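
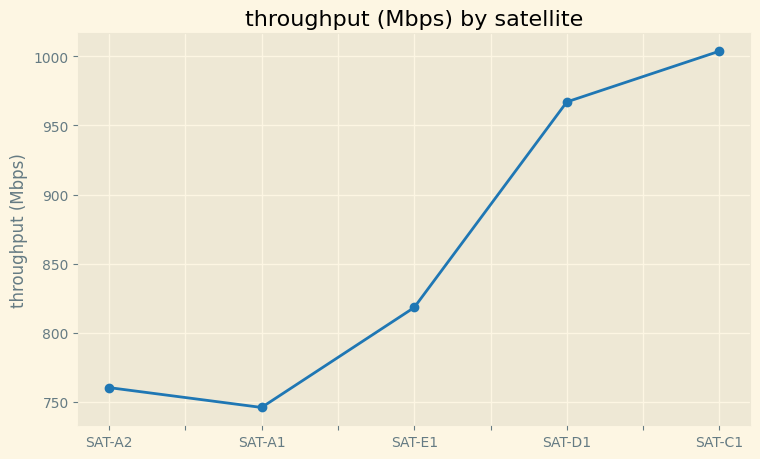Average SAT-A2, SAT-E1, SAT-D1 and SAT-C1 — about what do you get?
(750 + 825 + 975 + 1000) / 4 ≈ 888.

≈ 888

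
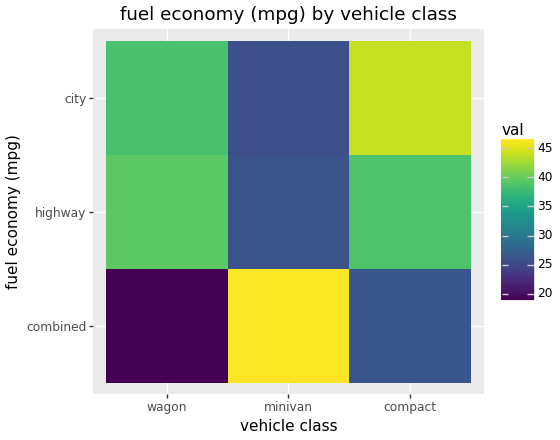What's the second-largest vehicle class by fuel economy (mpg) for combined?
compact

Top 3 for combined: minivan ≈ 45, compact ≈ 25, wagon ≈ 20.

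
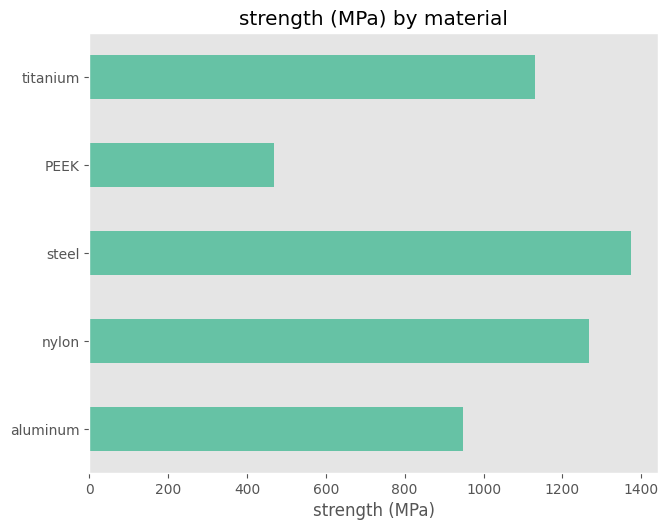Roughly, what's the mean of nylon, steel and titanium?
(1200 + 1400 + 1200) / 3 ≈ 1267.

≈ 1267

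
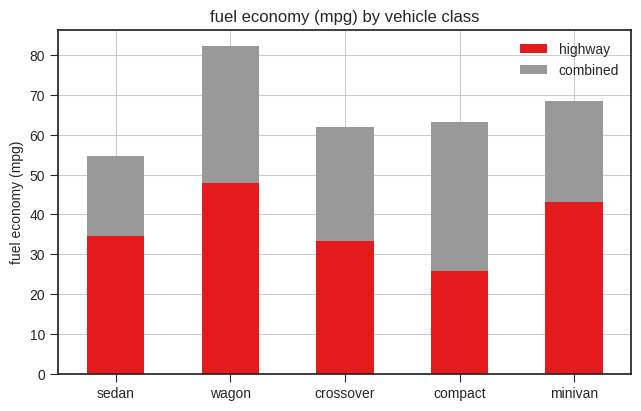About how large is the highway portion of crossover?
≈ 30

highway top ≈ 30, bottom ≈ 0; segment ≈ 30.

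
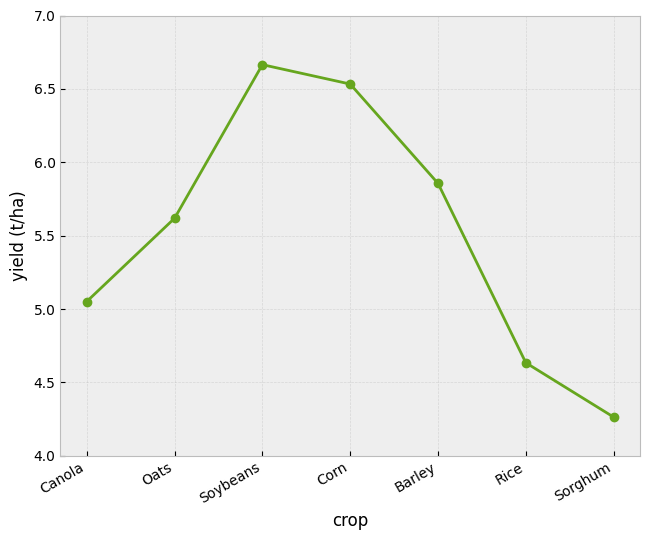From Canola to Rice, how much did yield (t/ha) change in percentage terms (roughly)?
Canola ≈ 5.0, Rice ≈ 4.5; (4.5 − 5.0) / 5.0 ≈ -10%.

≈ -10%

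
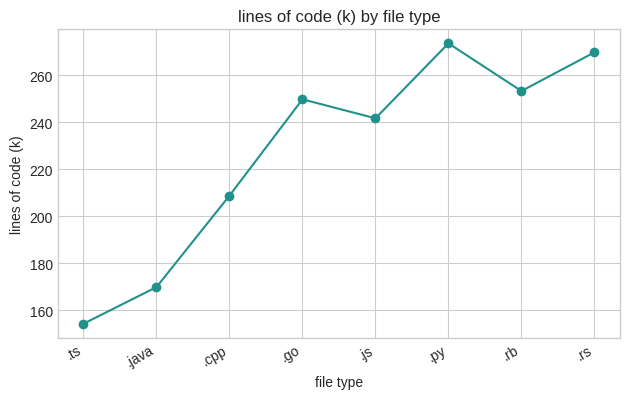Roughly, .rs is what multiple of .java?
≈ 1.59×

.rs ≈ 270, .java ≈ 170; 270/170 ≈ 1.59.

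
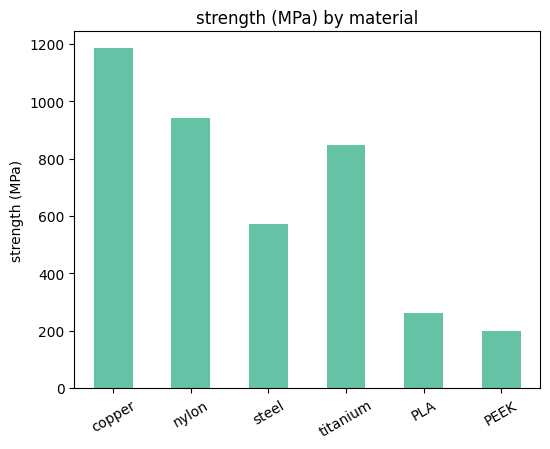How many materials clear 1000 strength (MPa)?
Above 1000: copper.

1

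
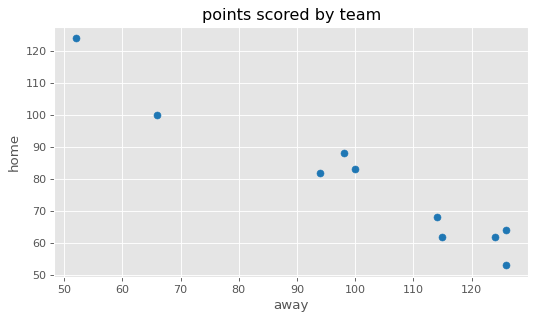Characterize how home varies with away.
negative, strong

Points are negatively correlated; strong (|r| ≈ 1.0).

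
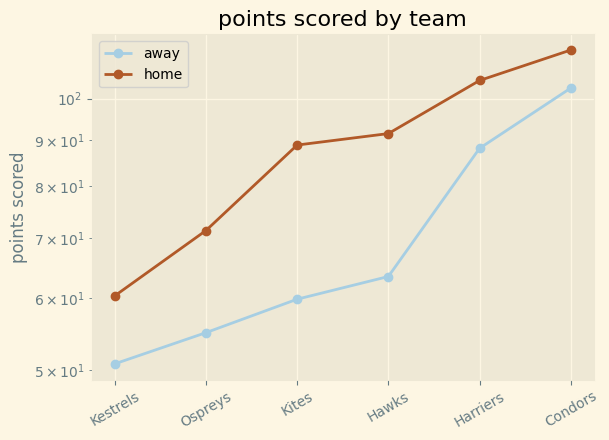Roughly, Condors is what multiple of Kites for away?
≈ 1.67×

Condors ≈ 100, Kites ≈ 60; 100/60 ≈ 1.67.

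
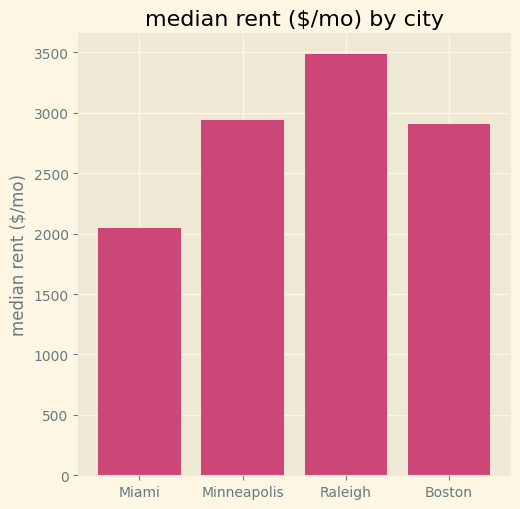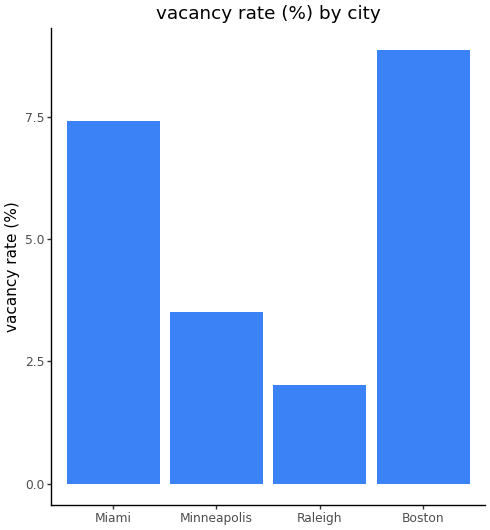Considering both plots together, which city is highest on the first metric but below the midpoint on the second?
Raleigh

Chart 2 median vacancy rate (%) ≈ 5; below-median cities: Minneapolis, Raleigh. Among those, Raleigh has the highest median rent ($/mo) (≈ 3500).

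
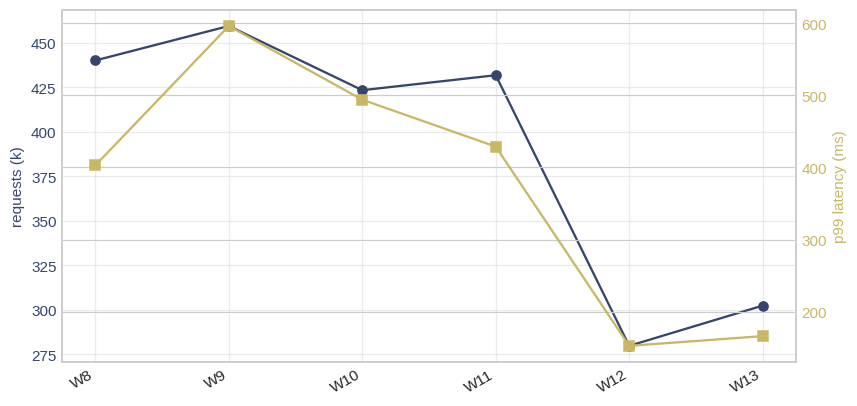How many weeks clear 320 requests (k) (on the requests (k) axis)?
4

Above 320: W8, W9, W10, W11.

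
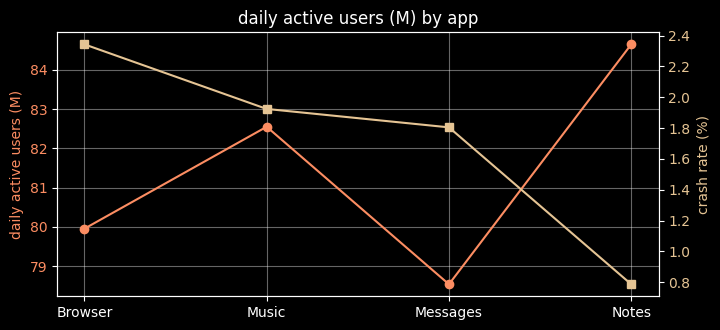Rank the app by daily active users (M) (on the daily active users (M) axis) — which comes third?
Top 4 (on the daily active users (M) axis): Notes ≈ 85, Music ≈ 83, Browser ≈ 80, Messages ≈ 79.

Browser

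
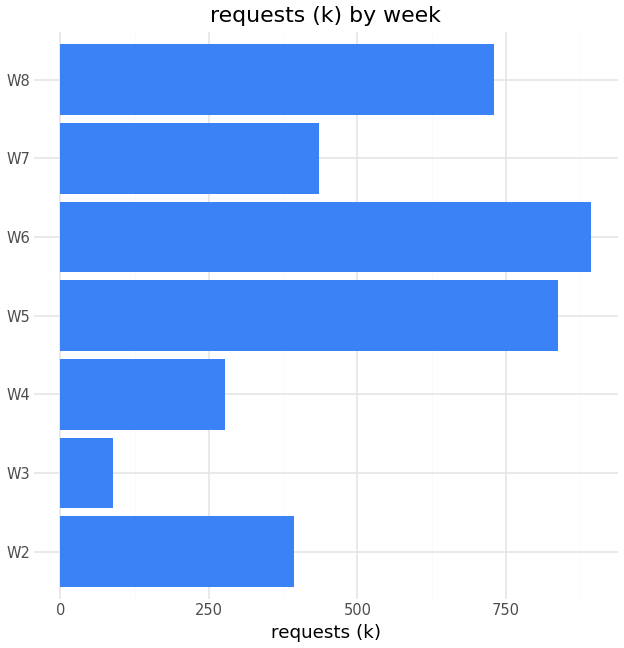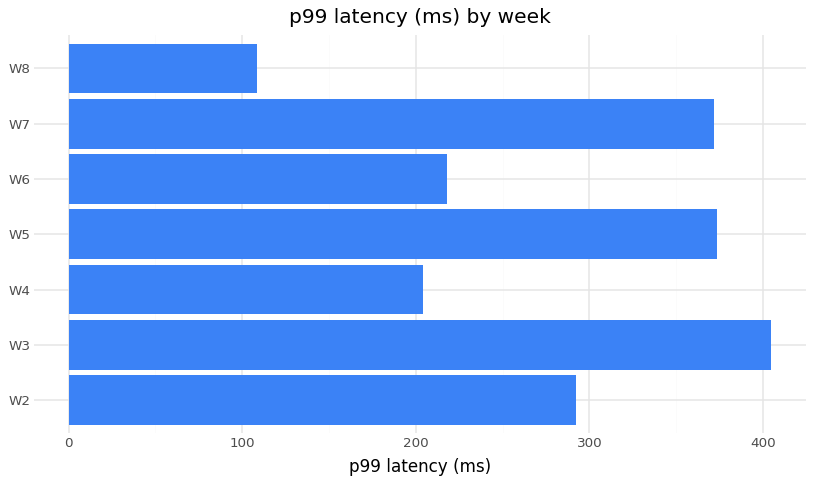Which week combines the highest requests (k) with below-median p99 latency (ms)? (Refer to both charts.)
Chart 2 median p99 latency (ms) ≈ 300; below-median weeks: W4, W6, W8. Among those, W6 has the highest requests (k) (≈ 900).

W6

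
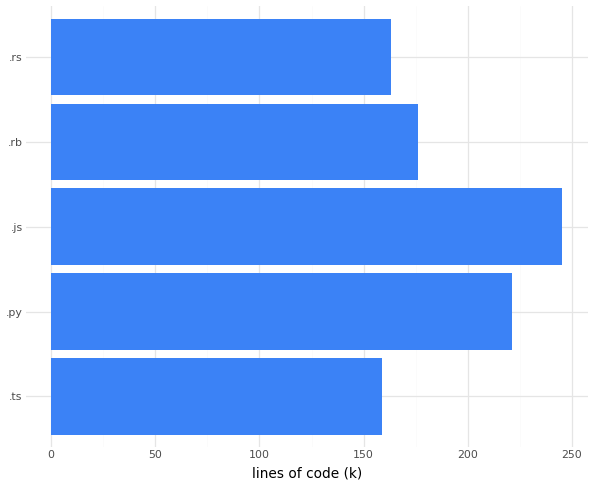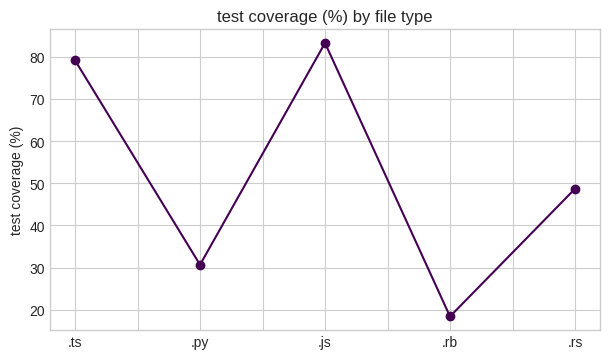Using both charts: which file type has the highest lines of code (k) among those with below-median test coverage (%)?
.py

Chart 2 median test coverage (%) ≈ 50; below-median file types: .py, .rb. Among those, .py has the highest lines of code (k) (≈ 225).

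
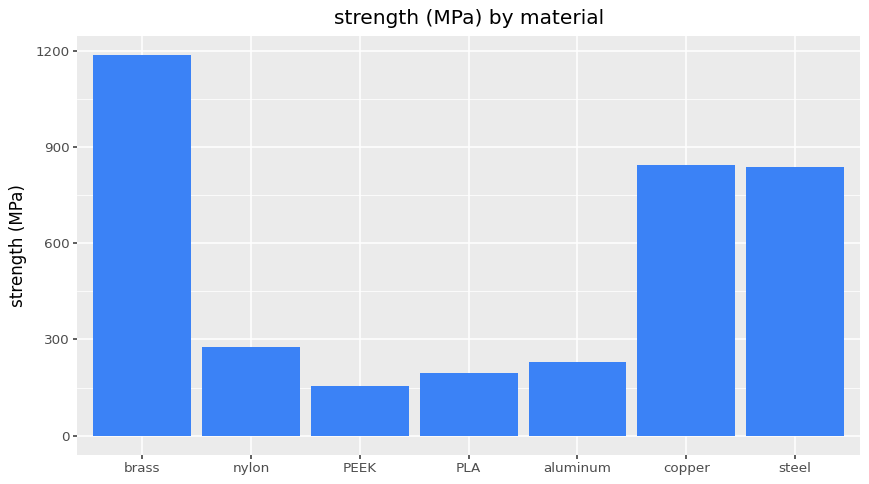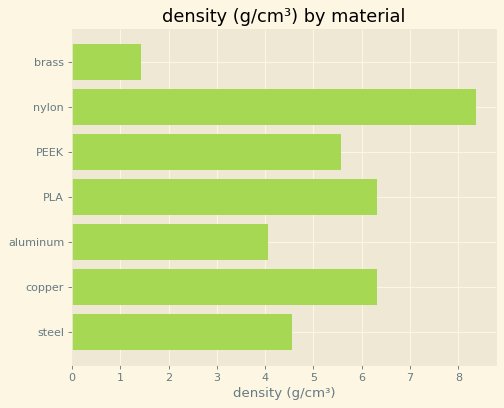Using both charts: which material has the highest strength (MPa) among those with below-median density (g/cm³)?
brass

Chart 2 median density (g/cm³) ≈ 6; below-median materials: brass, aluminum, steel. Among those, brass has the highest strength (MPa) (≈ 1200).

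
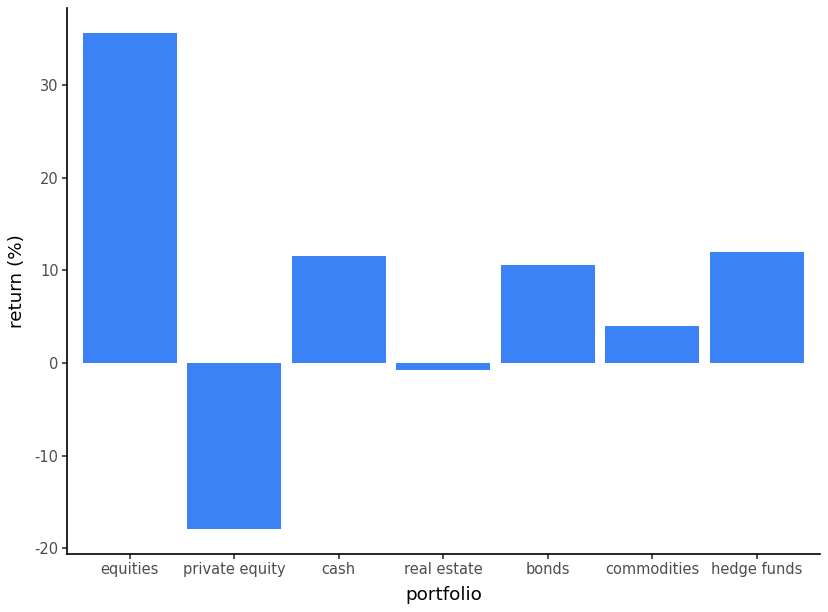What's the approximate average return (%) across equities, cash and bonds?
≈ 18

(35 + 10 + 10) / 3 ≈ 18.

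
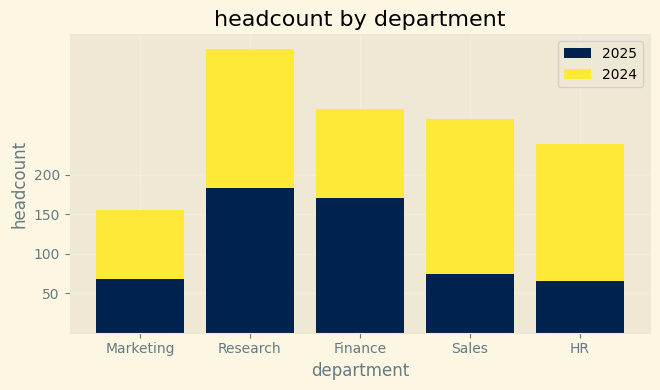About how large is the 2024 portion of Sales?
2024 top ≈ 250, bottom ≈ 50; segment ≈ 200.

≈ 200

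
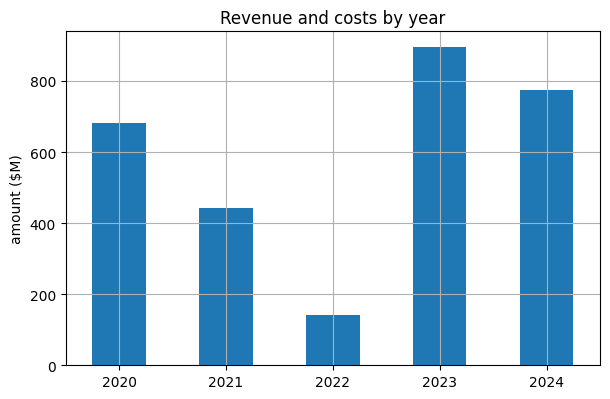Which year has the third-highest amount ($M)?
Top 4: 2023 ≈ 900, 2024 ≈ 800, 2020 ≈ 700, 2021 ≈ 400.

2020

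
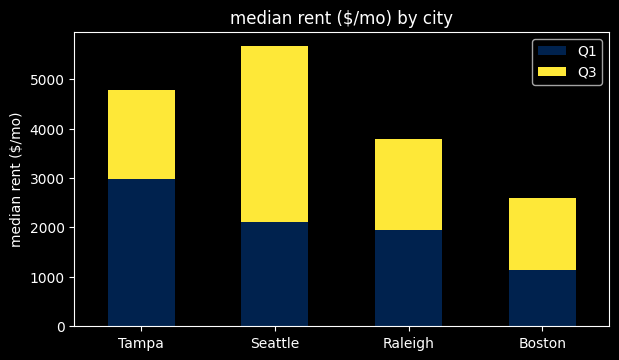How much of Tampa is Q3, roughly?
Q3 top ≈ 5000, bottom ≈ 3000; segment ≈ 2000.

≈ 2000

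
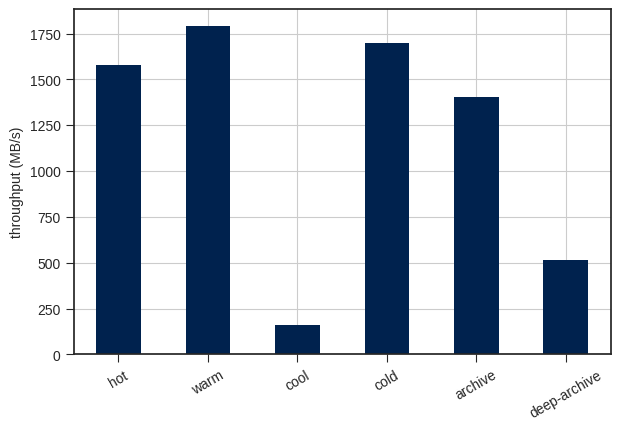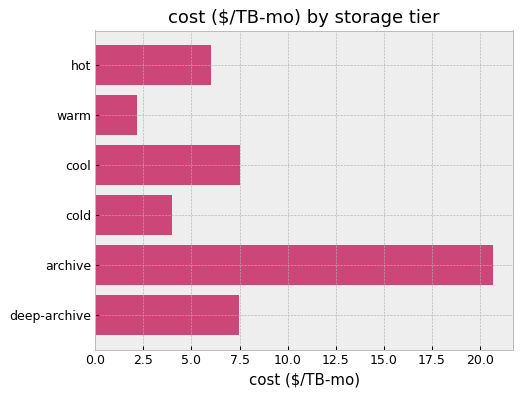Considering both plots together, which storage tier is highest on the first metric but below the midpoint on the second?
warm

Chart 2 median cost ($/TB-mo) ≈ 6; below-median storage tiers: hot, warm, cold. Among those, warm has the highest throughput (MB/s) (≈ 1800).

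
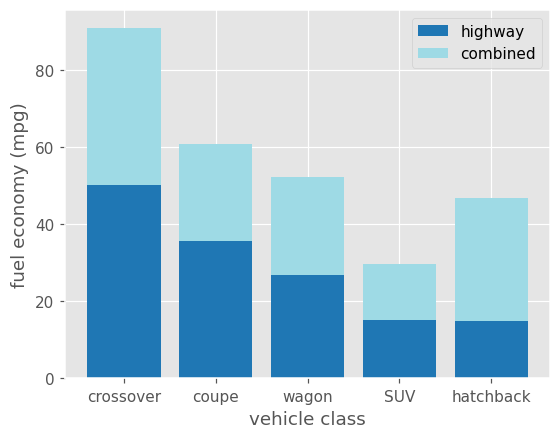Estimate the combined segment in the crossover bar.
combined top ≈ 90, bottom ≈ 50; segment ≈ 40.

≈ 40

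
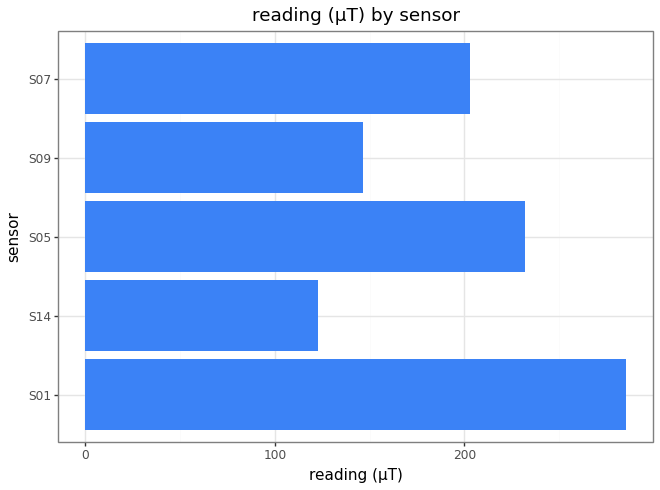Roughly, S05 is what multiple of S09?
≈ 1.5×

S05 ≈ 225, S09 ≈ 150; 225/150 ≈ 1.5.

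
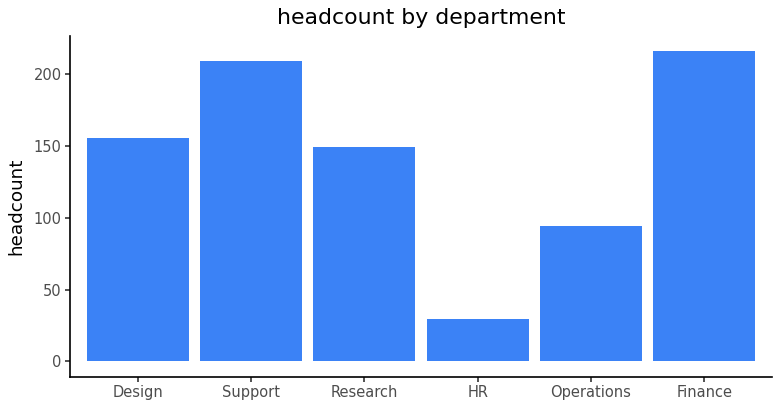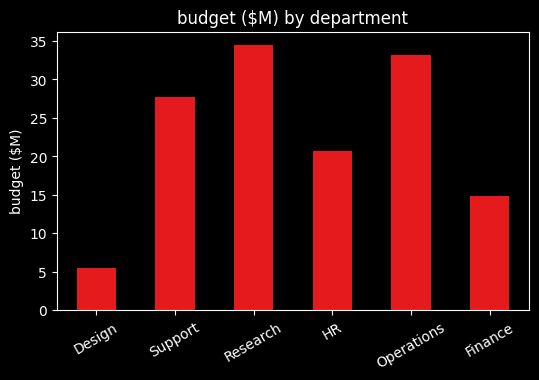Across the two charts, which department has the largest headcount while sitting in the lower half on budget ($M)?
Finance

Chart 2 median budget ($M) ≈ 25; below-median departments: Design, HR, Finance. Among those, Finance has the highest headcount (≈ 220).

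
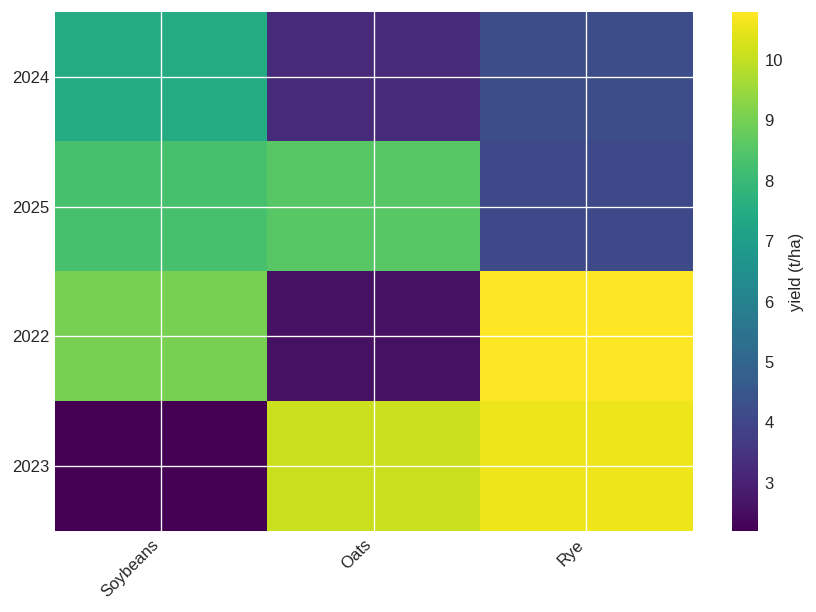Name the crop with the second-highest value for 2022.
Top 3 for 2022: Rye ≈ 11, Soybeans ≈ 9, Oats ≈ 3.

Soybeans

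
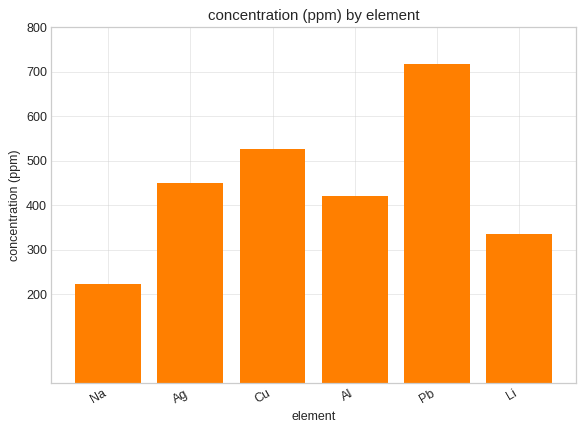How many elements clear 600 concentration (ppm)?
1

Above 600: Pb.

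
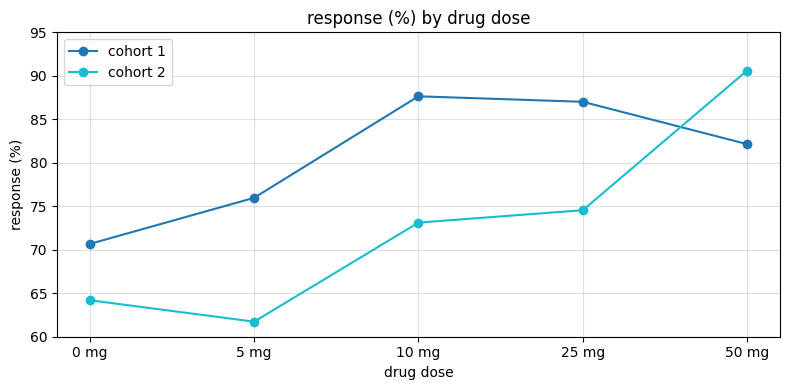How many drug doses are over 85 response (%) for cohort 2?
Above 85: 50 mg.

1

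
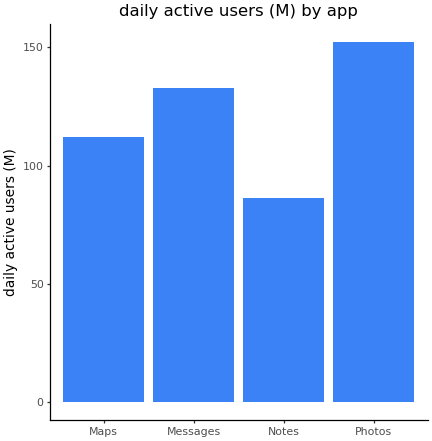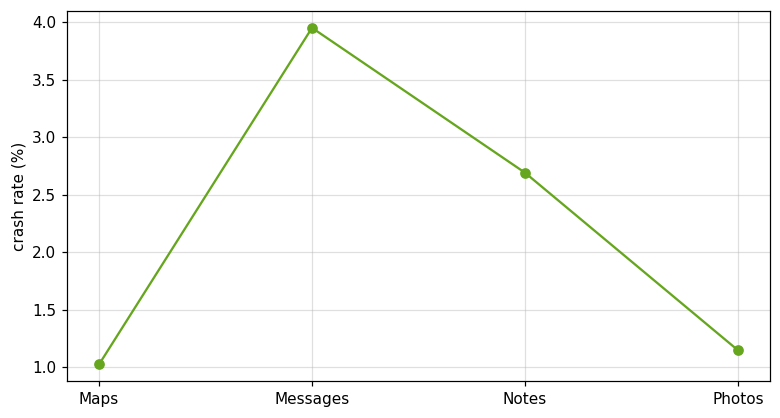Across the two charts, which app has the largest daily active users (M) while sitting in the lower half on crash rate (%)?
Chart 2 median crash rate (%) ≈ 2; below-median apps: Maps, Photos. Among those, Photos has the highest daily active users (M) (≈ 160).

Photos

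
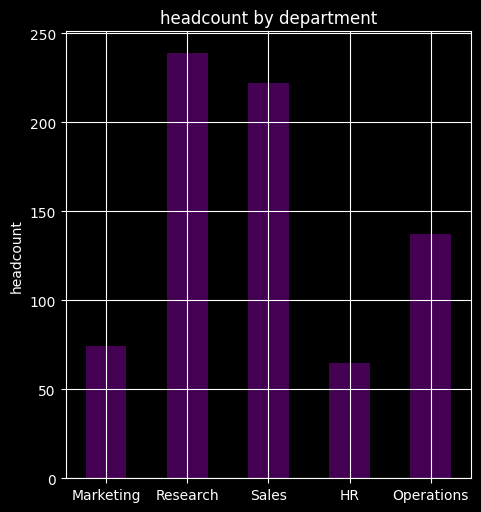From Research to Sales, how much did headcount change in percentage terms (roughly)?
≈ -8.3%

Research ≈ 240, Sales ≈ 220; (220 − 240) / 240 ≈ -8.3%.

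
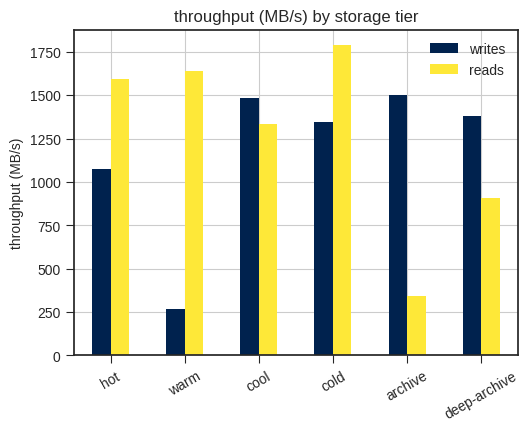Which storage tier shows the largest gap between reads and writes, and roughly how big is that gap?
warm: reads ≈ 1600, writes ≈ 200 → gap ≈ 1400. Next-largest (archive) is only ≈ 1200.

warm, ≈ 1400 MB/s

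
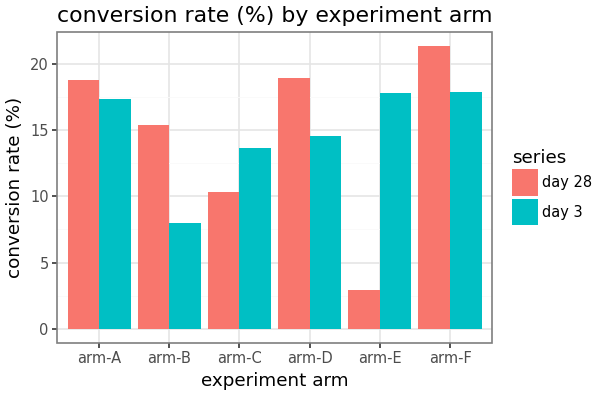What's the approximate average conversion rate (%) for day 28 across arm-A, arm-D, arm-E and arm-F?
(18 + 18 + 2 + 22) / 4 ≈ 15.

≈ 15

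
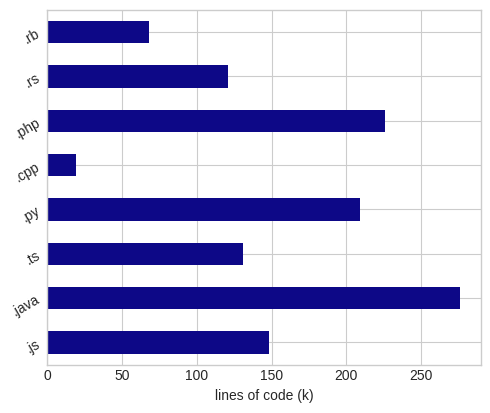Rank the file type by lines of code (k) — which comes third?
.py

Top 4: .java ≈ 275, .php ≈ 225, .py ≈ 200, .js ≈ 150.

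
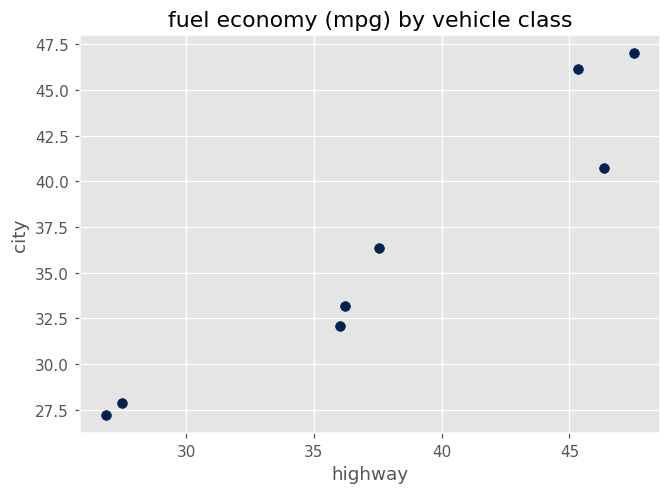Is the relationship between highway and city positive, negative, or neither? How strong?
Points are positively correlated; strong (|r| ≈ 1.0).

positive, strong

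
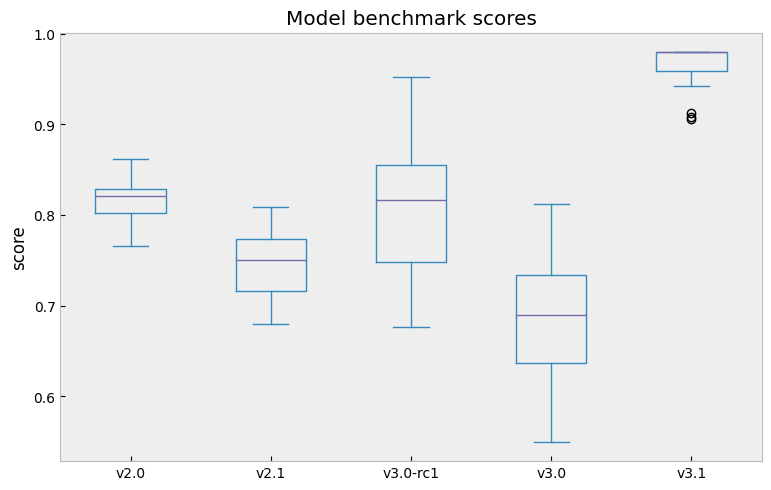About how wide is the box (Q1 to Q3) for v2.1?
Q3 ≈ 0.75, Q1 ≈ 0.70; IQR ≈ 0.05.

≈ 0.05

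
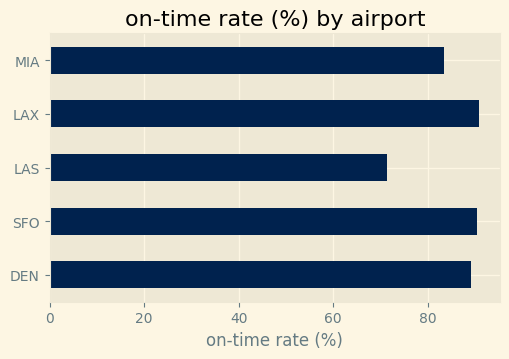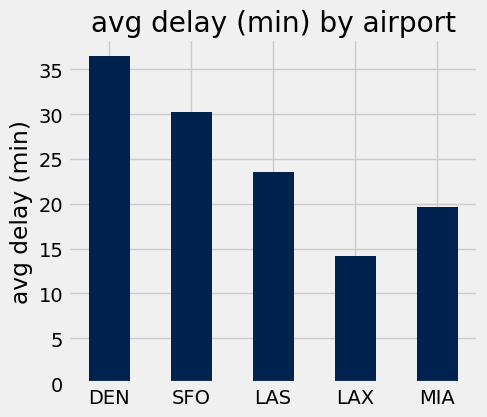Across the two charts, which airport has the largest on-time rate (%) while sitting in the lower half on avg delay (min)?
Chart 2 median avg delay (min) ≈ 25; below-median airports: LAX, MIA. Among those, LAX has the highest on-time rate (%) (≈ 90).

LAX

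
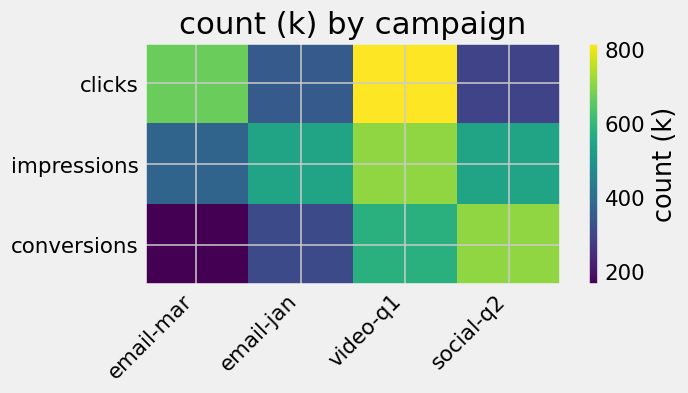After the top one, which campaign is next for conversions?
video-q1

Top 3 for conversions: social-q2 ≈ 700, video-q1 ≈ 600, email-jan ≈ 300.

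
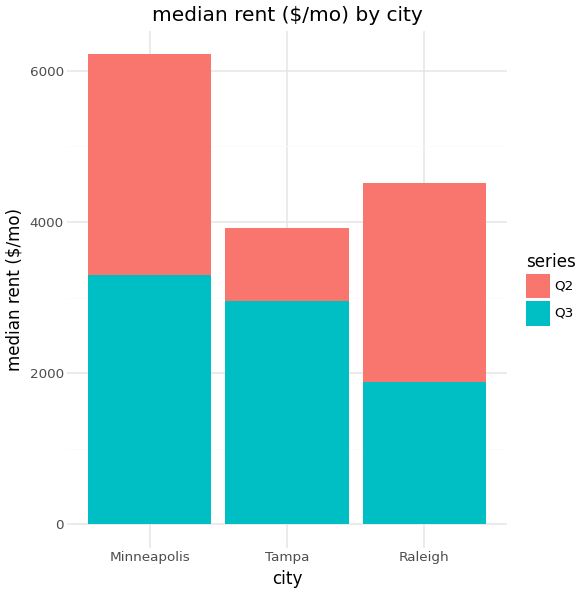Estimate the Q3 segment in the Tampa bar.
Q3 top ≈ 3000, bottom ≈ 0; segment ≈ 3000.

≈ 3000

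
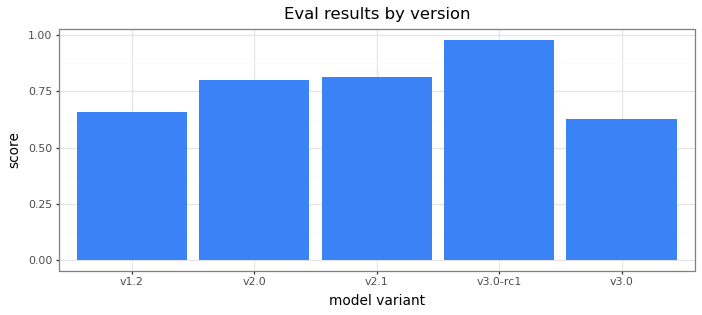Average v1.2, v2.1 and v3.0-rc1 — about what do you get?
(0.7 + 0.8 + 1.0) / 3 ≈ 0.83.

≈ 0.83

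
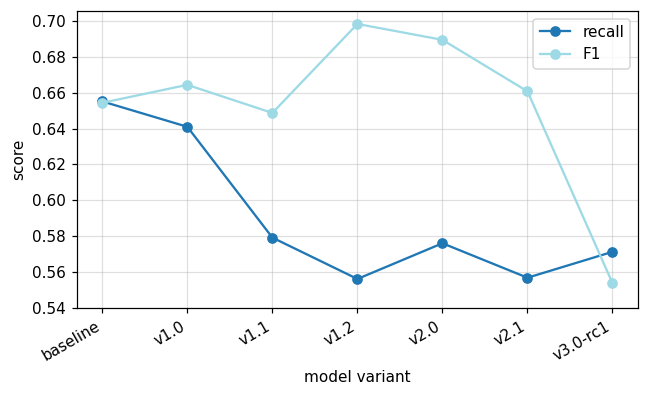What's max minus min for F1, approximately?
≈ 0.14

Max v1.2 ≈ 0.70, min v3.0-rc1 ≈ 0.56; range ≈ 0.14.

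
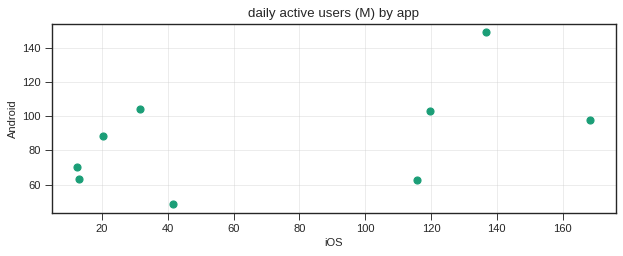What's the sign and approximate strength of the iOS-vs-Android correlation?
positive, moderate

Points are positively correlated; moderate (|r| ≈ 0.5).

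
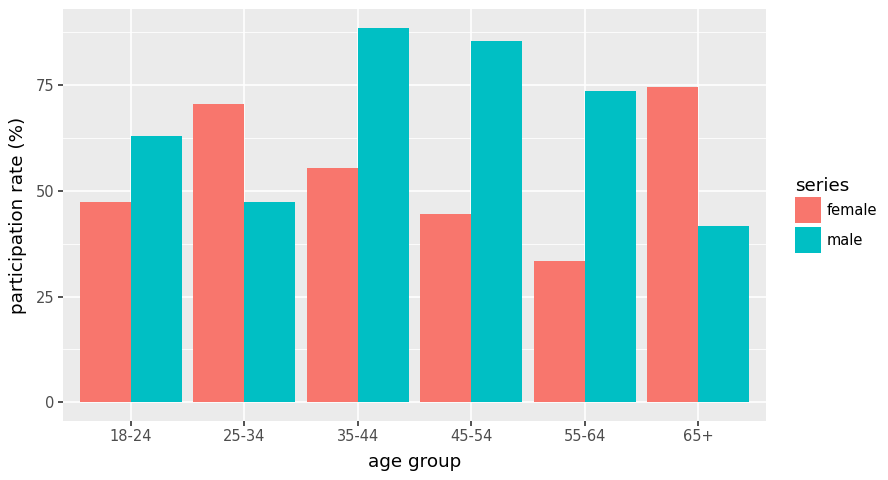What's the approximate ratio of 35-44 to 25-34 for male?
35-44 ≈ 90, 25-34 ≈ 50; 90/50 ≈ 1.8.

≈ 1.8×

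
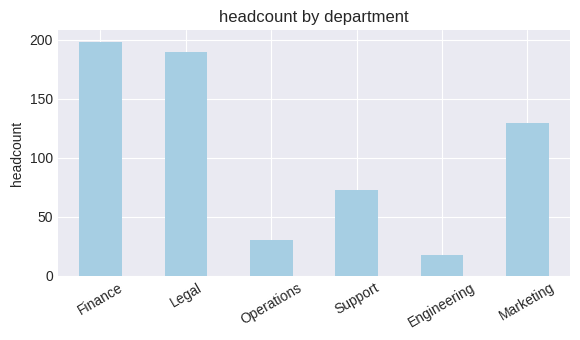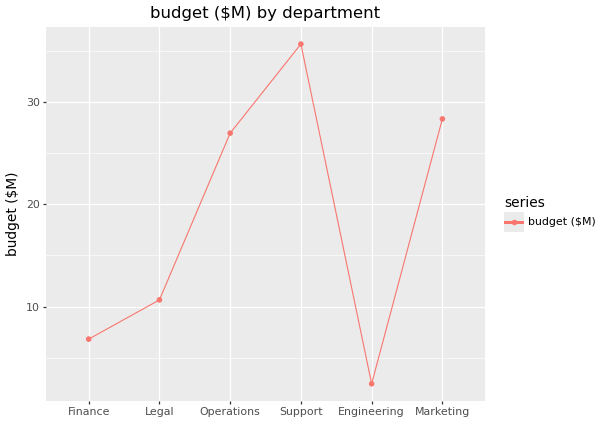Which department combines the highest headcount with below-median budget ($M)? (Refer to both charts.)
Finance

Chart 2 median budget ($M) ≈ 20; below-median departments: Finance, Legal, Engineering. Among those, Finance has the highest headcount (≈ 200).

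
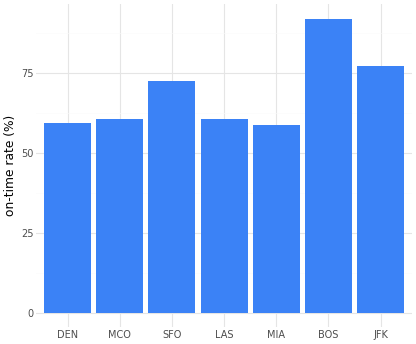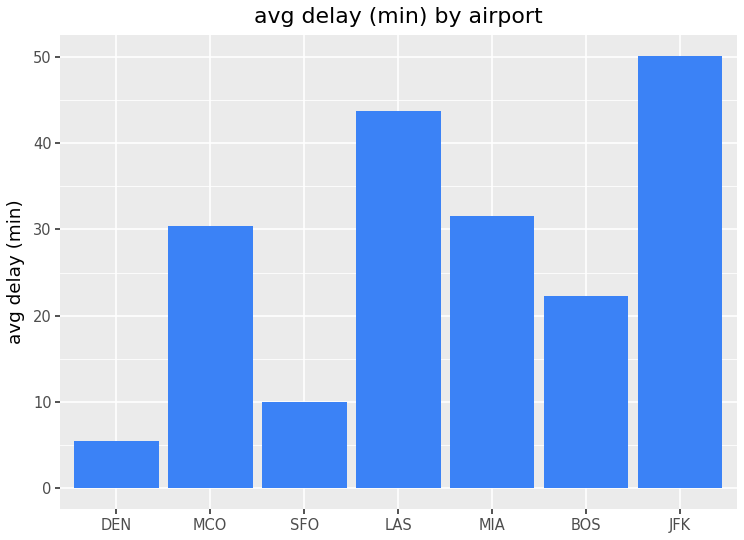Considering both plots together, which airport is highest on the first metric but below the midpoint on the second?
Chart 2 median avg delay (min) ≈ 30; below-median airports: DEN, SFO, BOS. Among those, BOS has the highest on-time rate (%) (≈ 90).

BOS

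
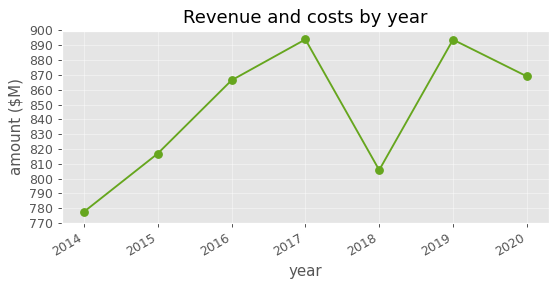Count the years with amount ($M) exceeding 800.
6

Above 800: 2015, 2016, 2017, 2018, 2019, 2020.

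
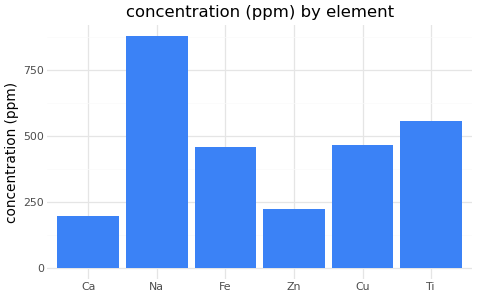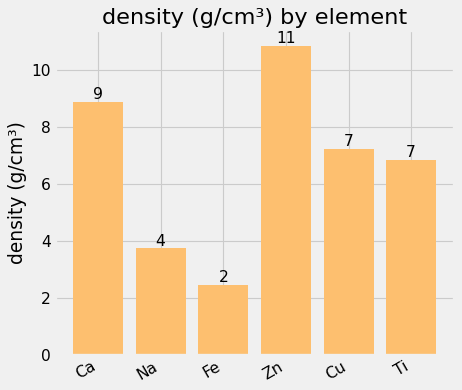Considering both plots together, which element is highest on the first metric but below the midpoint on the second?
Chart 2 median density (g/cm³) ≈ 7; below-median elements: Na, Fe, Ti. Among those, Na has the highest concentration (ppm) (≈ 900).

Na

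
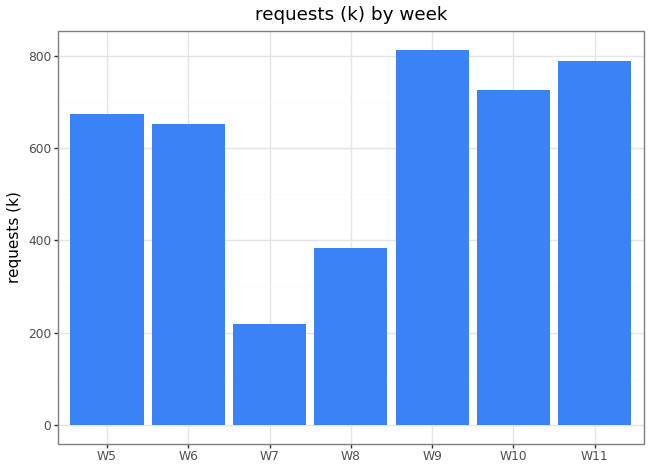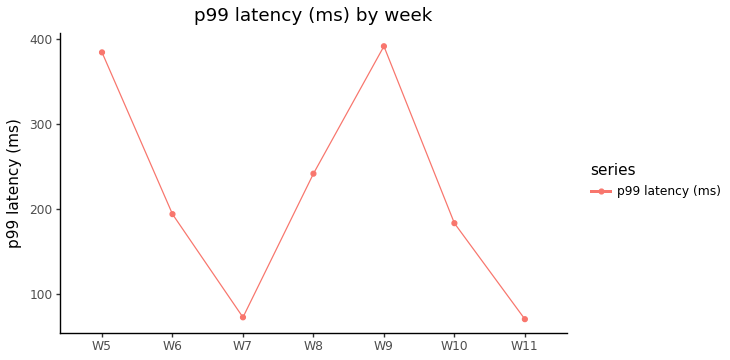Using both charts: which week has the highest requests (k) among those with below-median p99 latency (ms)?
W11

Chart 2 median p99 latency (ms) ≈ 200; below-median weeks: W7, W10, W11. Among those, W11 has the highest requests (k) (≈ 800).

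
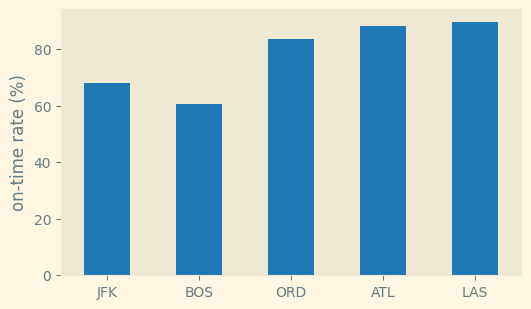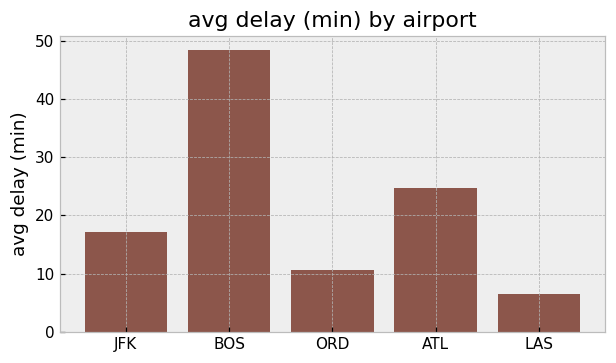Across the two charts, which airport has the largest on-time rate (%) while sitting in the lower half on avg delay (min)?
Chart 2 median avg delay (min) ≈ 15; below-median airports: ORD, LAS. Among those, LAS has the highest on-time rate (%) (≈ 90).

LAS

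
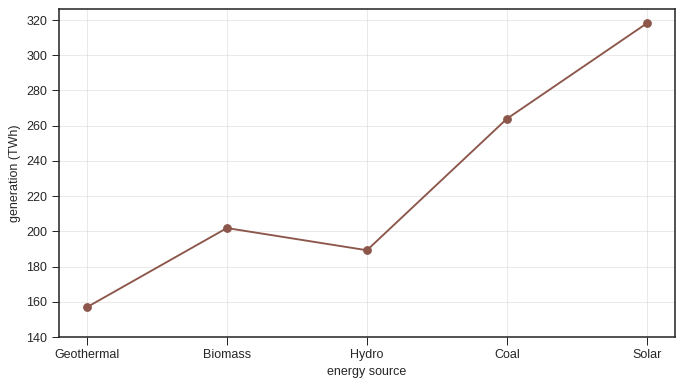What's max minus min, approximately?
≈ 160

Max Solar ≈ 320, min Geothermal ≈ 160; range ≈ 160.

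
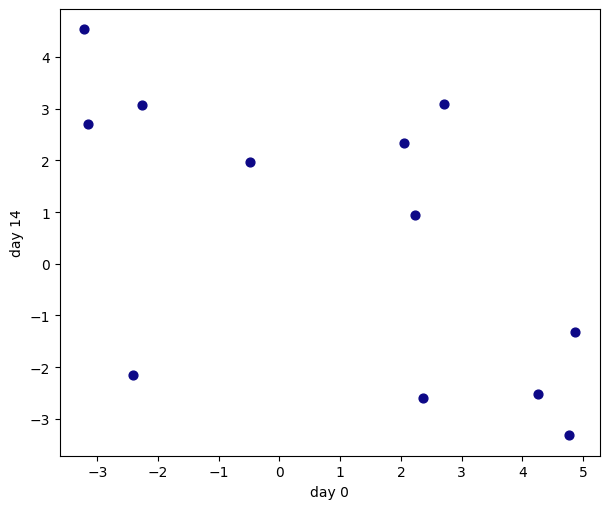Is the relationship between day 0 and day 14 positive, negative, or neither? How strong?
negative, moderate

Points are negatively correlated; moderate (|r| ≈ 0.6).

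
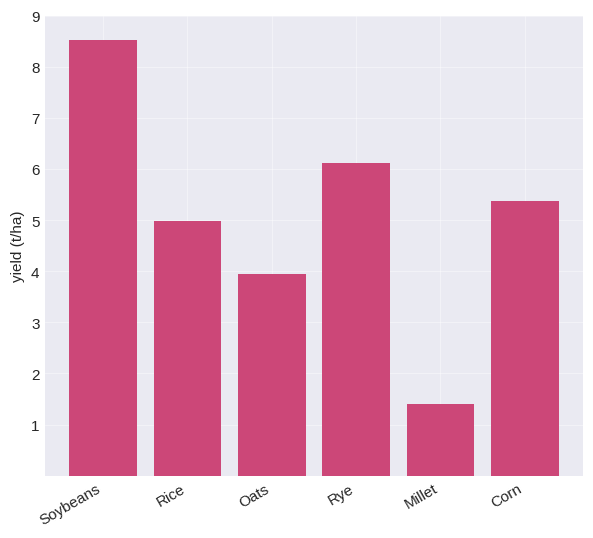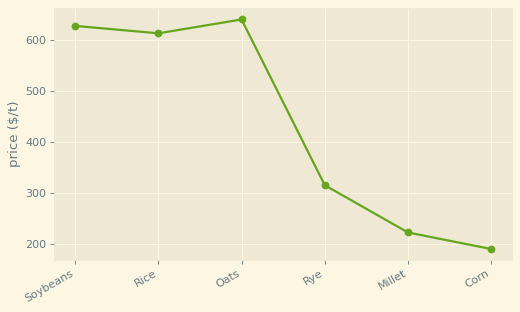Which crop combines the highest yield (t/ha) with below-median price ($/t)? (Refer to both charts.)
Rye

Chart 2 median price ($/t) ≈ 500; below-median crops: Rye, Millet, Corn. Among those, Rye has the highest yield (t/ha) (≈ 6).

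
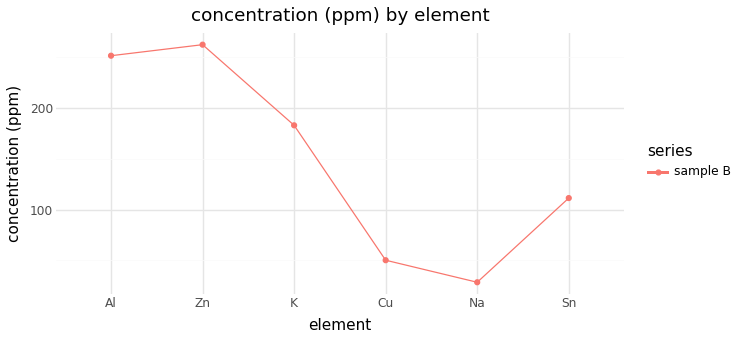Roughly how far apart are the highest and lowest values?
Max Zn ≈ 260, min Na ≈ 20; range ≈ 240.

≈ 240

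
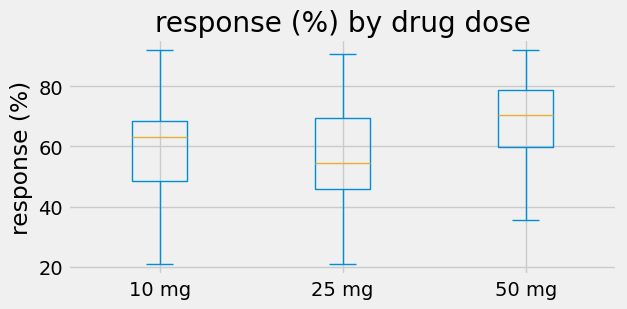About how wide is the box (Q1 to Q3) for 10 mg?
≈ 20

Q3 ≈ 69, Q1 ≈ 49; IQR ≈ 20.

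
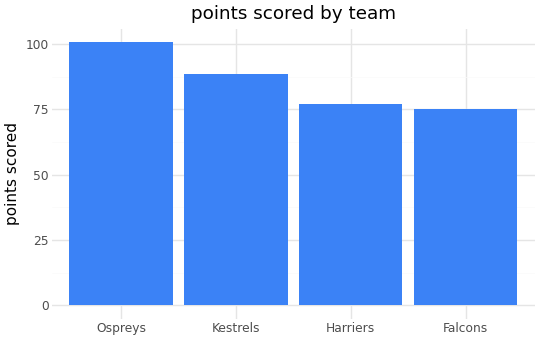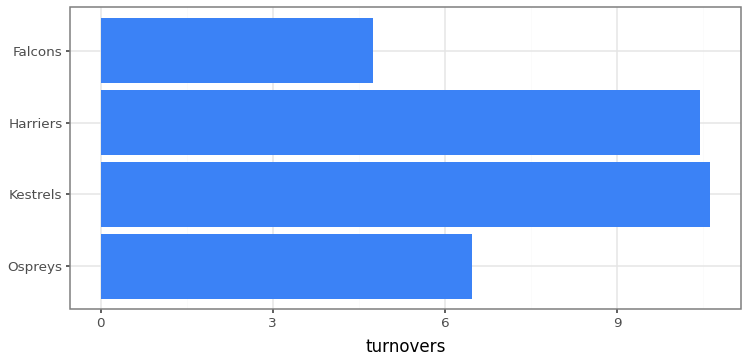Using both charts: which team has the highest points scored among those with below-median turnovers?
Ospreys

Chart 2 median turnovers ≈ 8; below-median teams: Ospreys, Falcons. Among those, Ospreys has the highest points scored (≈ 100).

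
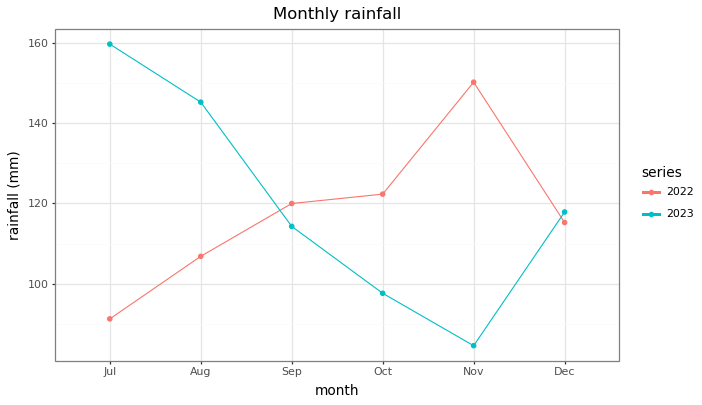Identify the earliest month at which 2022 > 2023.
Aug: 2022 ≈ 110 vs 2023 ≈ 150 (not yet); Sep: 2022 ≈ 120 vs 2023 ≈ 110 (first crossover).

Sep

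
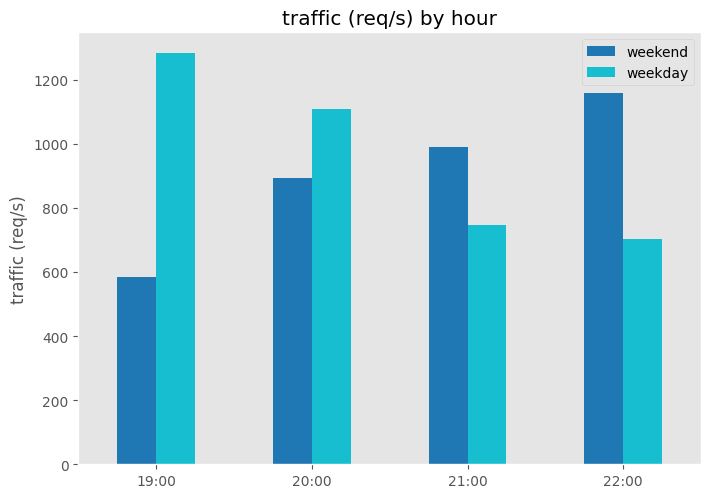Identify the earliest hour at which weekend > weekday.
20:00: weekend ≈ 800 vs weekday ≈ 1200 (not yet); 21:00: weekend ≈ 1000 vs weekday ≈ 800 (first crossover).

21:00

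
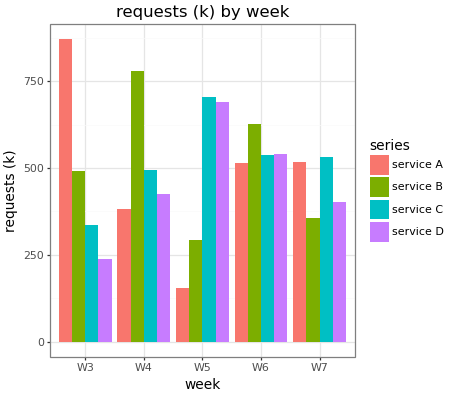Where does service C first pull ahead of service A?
W3: service C ≈ 300 vs service A ≈ 900 (not yet); W4: service C ≈ 500 vs service A ≈ 400 (first crossover).

W4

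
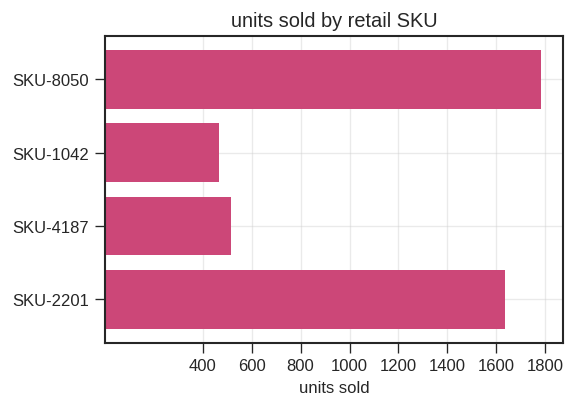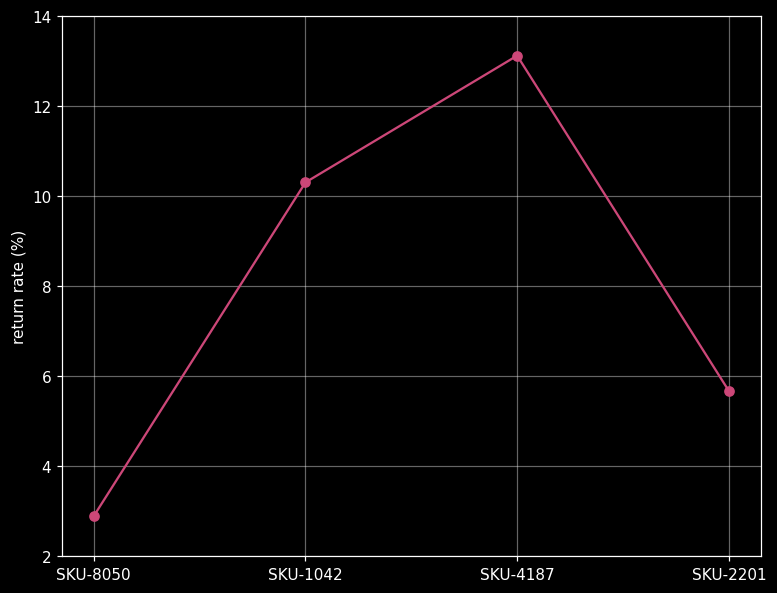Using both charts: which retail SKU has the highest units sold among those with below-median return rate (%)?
SKU-8050

Chart 2 median return rate (%) ≈ 8; below-median retail SKUs: SKU-8050, SKU-2201. Among those, SKU-8050 has the highest units sold (≈ 1800).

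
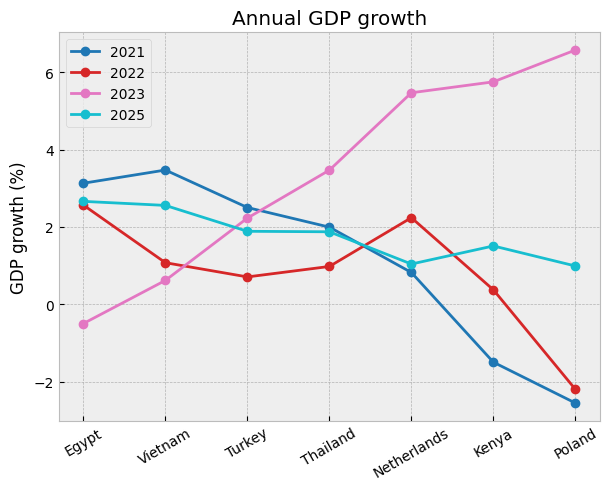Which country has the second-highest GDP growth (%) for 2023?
Kenya

Top 3 for 2023: Poland ≈ 7, Kenya ≈ 6, Netherlands ≈ 5.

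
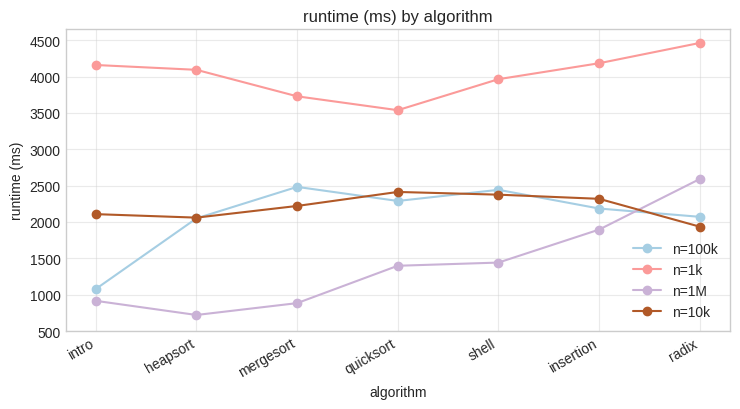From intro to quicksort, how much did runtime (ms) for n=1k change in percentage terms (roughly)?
≈ -12.5%

intro ≈ 4000, quicksort ≈ 3500; (3500 − 4000) / 4000 ≈ -12.5%.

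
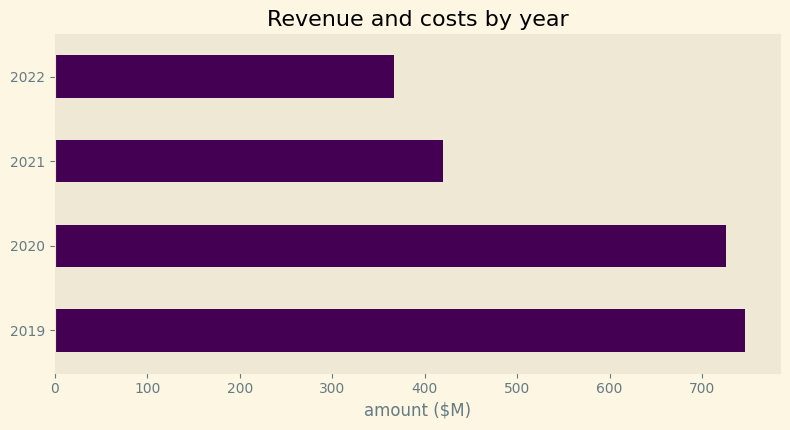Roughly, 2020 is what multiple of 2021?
2020 ≈ 700, 2021 ≈ 400; 700/400 ≈ 1.75.

≈ 1.75×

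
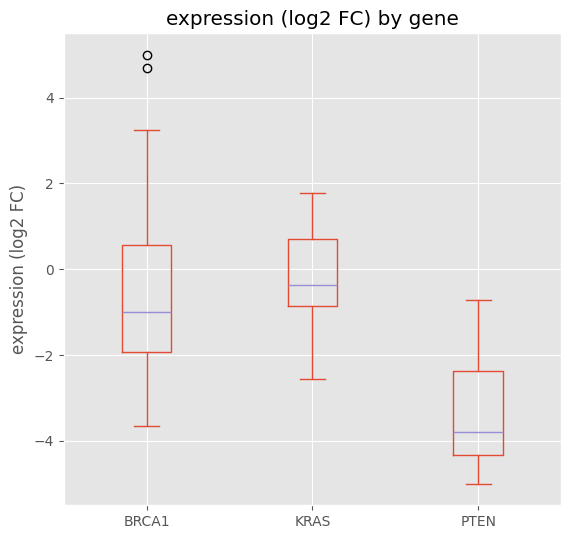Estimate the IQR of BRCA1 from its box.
≈ 2.5

Q3 ≈ 0.5, Q1 ≈ -2.0; IQR ≈ 2.5.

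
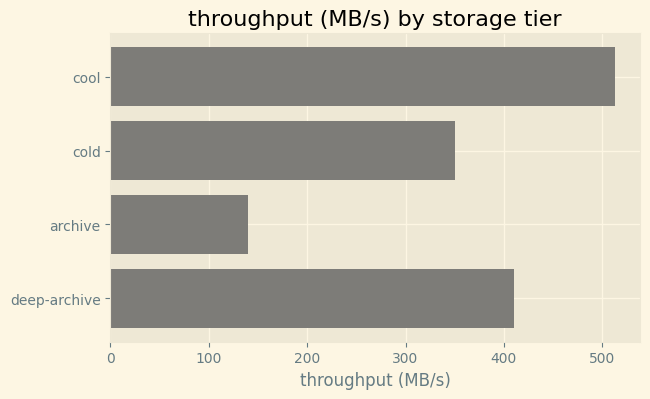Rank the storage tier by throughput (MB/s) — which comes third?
Top 4: cool ≈ 500, deep-archive ≈ 400, cold ≈ 350, archive ≈ 150.

cold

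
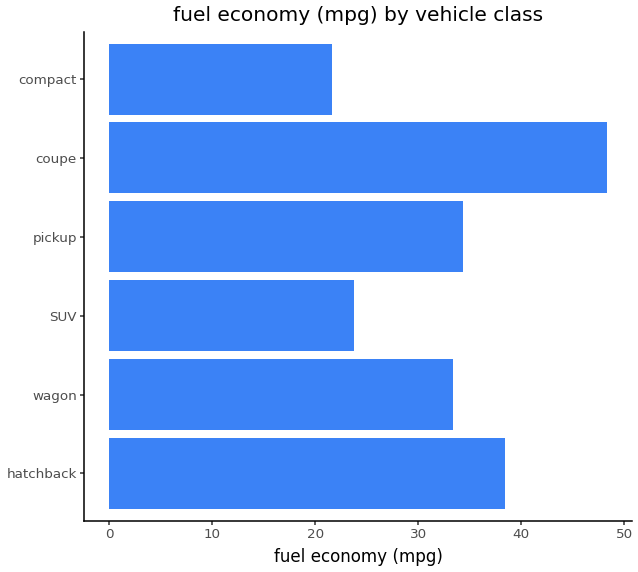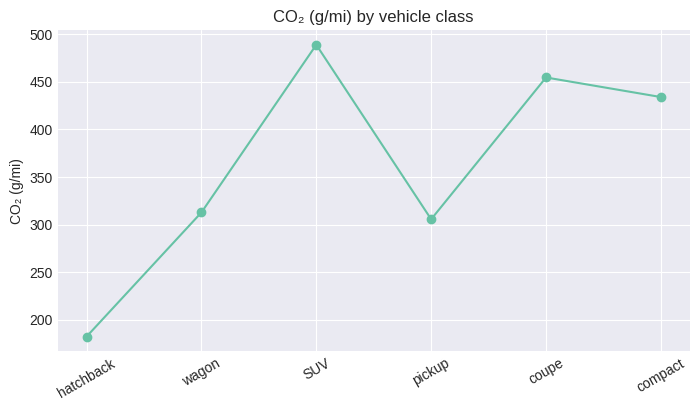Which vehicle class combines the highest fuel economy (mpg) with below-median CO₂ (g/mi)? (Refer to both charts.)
hatchback

Chart 2 median CO₂ (g/mi) ≈ 350; below-median vehicle classes: hatchback, wagon, pickup. Among those, hatchback has the highest fuel economy (mpg) (≈ 40).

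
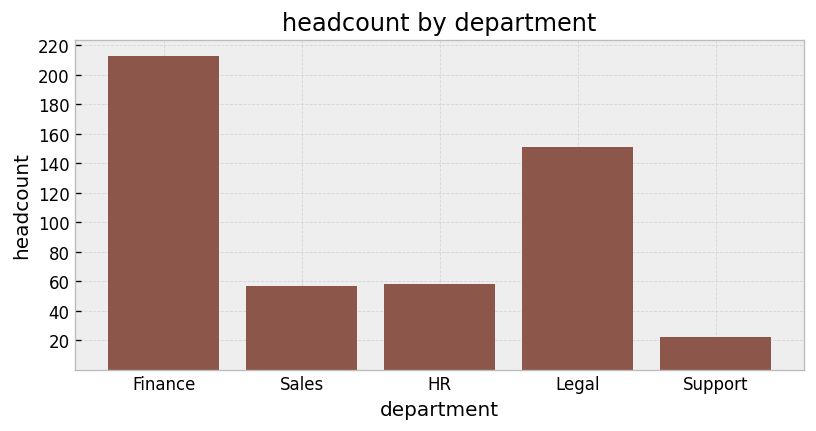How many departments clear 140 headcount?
Above 140: Finance, Legal.

2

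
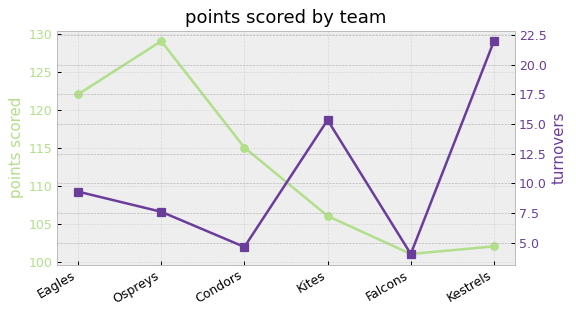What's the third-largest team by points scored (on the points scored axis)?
Condors

Top 4 (on the points scored axis): Ospreys ≈ 130, Eagles ≈ 120, Condors ≈ 115, Kites ≈ 105.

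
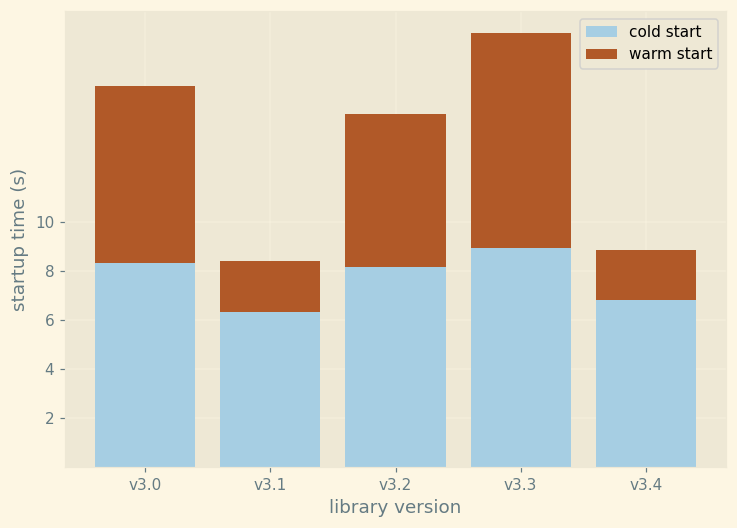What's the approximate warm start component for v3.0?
warm start top ≈ 16, bottom ≈ 8; segment ≈ 8.

≈ 8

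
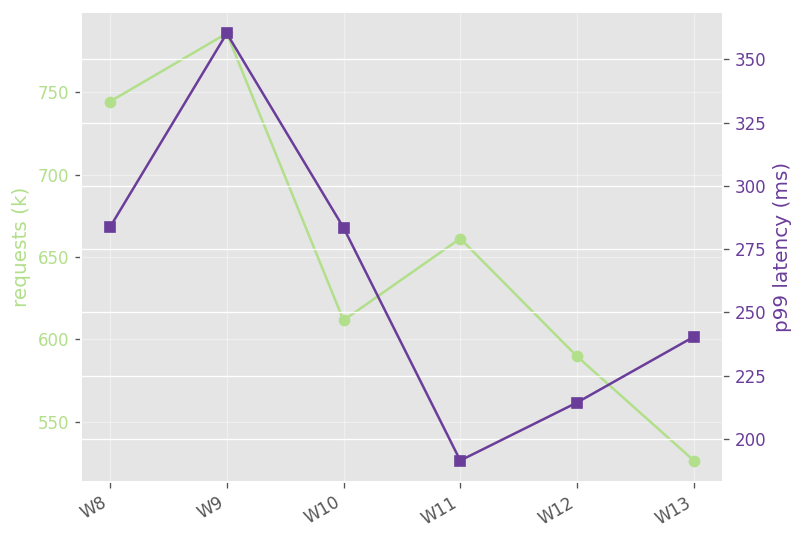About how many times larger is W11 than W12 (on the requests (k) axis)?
W11 ≈ 650, W12 ≈ 600; 650/600 ≈ 1.08.

≈ 1.08×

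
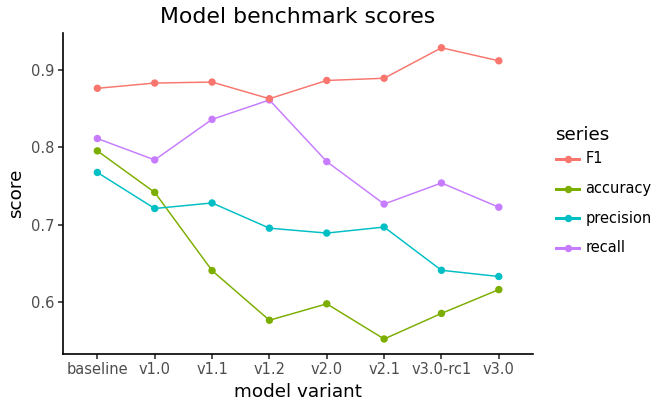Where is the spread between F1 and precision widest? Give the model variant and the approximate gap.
v3.0-rc1: F1 ≈ 0.95, precision ≈ 0.65 → gap ≈ 0.30. Next-largest (v3.0) is only ≈ 0.25.

v3.0-rc1, ≈ 0.30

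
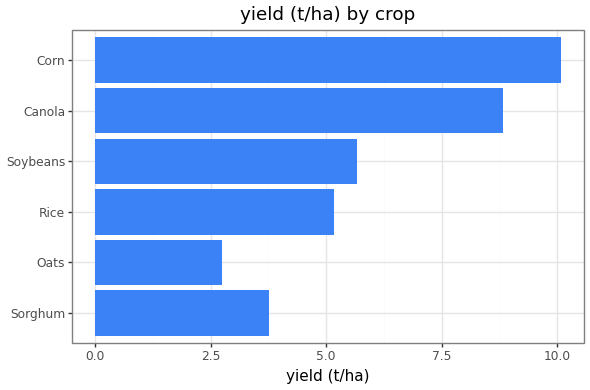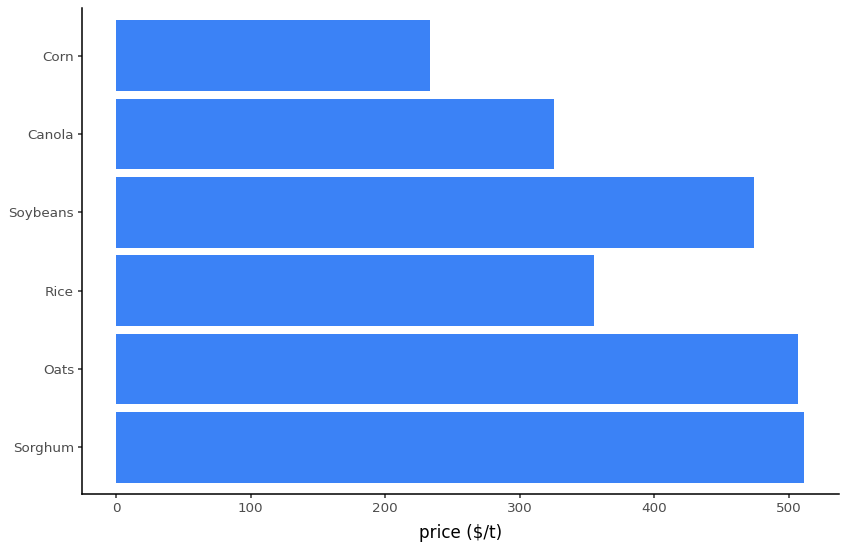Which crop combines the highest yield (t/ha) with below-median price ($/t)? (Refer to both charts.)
Chart 2 median price ($/t) ≈ 400; below-median crops: Rice, Canola, Corn. Among those, Corn has the highest yield (t/ha) (≈ 10).

Corn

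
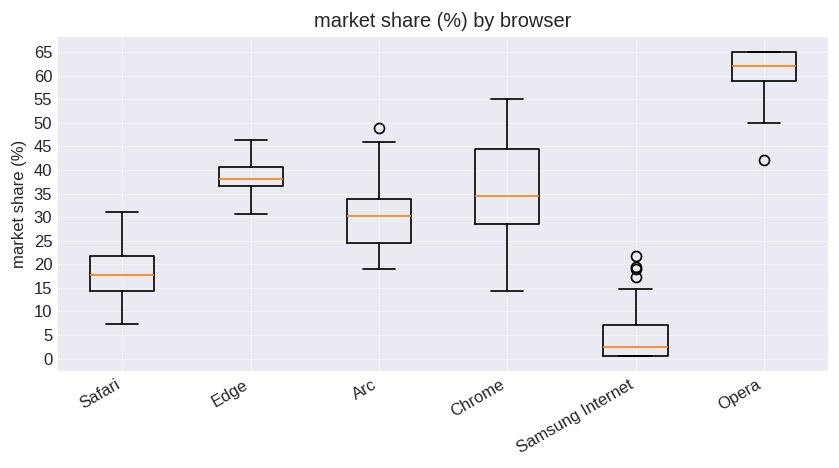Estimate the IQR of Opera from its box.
≈ 5

Q3 ≈ 65, Q1 ≈ 60; IQR ≈ 5.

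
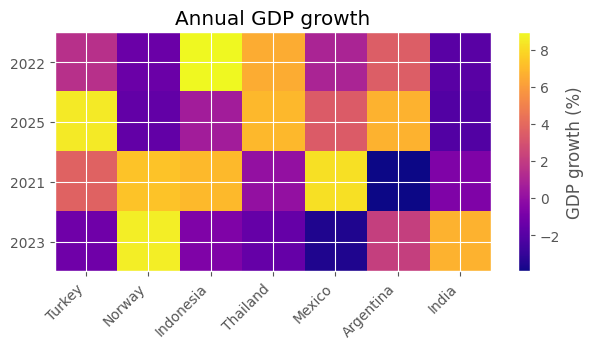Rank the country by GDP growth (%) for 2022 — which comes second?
Thailand

Top 3 for 2022: Indonesia ≈ 8, Thailand ≈ 6, Argentina ≈ 4.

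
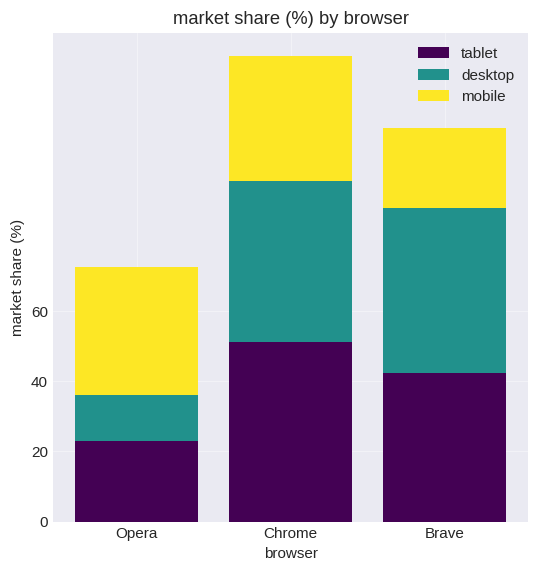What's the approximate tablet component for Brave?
tablet top ≈ 40, bottom ≈ 0; segment ≈ 40.

≈ 40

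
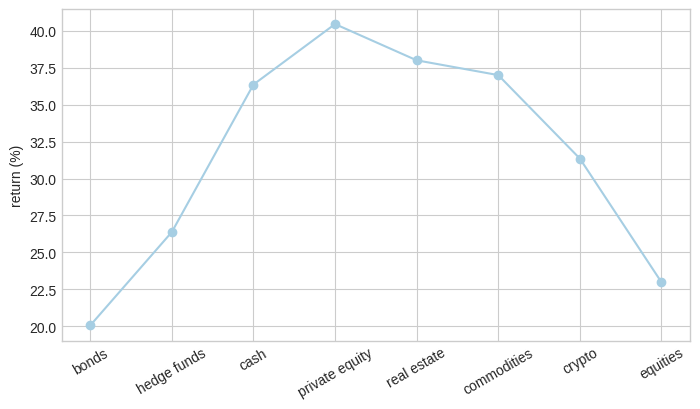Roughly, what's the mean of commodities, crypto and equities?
≈ 31

(38 + 32 + 22) / 3 ≈ 31.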